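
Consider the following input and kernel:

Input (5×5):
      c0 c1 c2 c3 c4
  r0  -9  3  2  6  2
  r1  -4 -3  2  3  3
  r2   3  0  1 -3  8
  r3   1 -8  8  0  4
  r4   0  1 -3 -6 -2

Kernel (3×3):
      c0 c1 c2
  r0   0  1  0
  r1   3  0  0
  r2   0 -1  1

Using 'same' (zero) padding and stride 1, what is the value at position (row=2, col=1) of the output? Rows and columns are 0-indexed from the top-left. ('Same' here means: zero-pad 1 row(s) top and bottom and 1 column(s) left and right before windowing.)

22

The receptive field on the zero-padded input at this output position is [-4 -3 2 / 3 0 1 / 1 -8 8]. Elementwise product with the kernel and sum: -3·1 + 3·3 + -8·-1 + 8·1.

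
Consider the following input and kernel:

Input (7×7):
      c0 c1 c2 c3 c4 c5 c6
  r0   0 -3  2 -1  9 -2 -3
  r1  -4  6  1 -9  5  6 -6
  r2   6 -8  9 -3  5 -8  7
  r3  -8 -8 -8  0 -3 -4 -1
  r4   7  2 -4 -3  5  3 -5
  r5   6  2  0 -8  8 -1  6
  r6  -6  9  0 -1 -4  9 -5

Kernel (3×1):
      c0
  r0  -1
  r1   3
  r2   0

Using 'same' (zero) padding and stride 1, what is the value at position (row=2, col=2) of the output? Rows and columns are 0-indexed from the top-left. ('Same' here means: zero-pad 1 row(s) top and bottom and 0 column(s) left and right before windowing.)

26

The receptive field on the zero-padded input at this output position is [1 / 9 / -8]. Elementwise product with the kernel and sum: 1·-1 + 9·3.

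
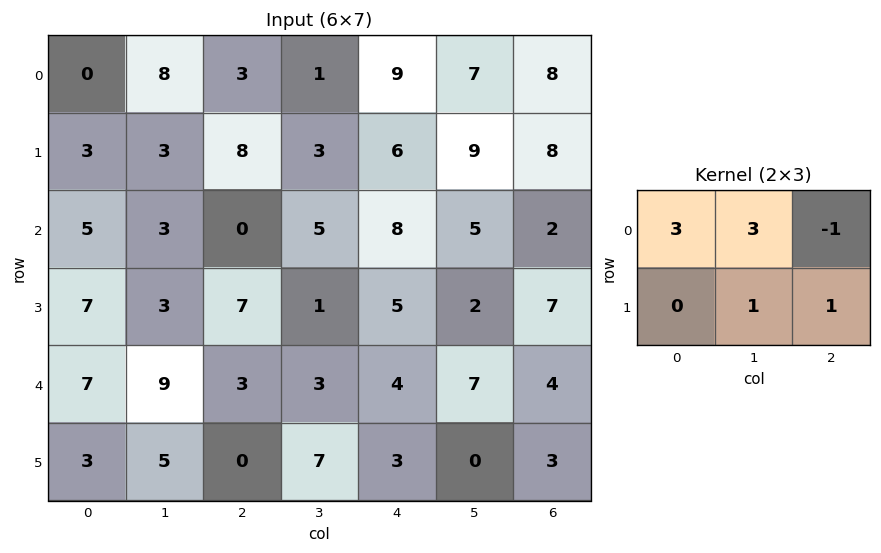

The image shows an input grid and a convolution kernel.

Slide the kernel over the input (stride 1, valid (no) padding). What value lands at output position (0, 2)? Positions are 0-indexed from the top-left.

The receptive field on the input at this output position is [3 1 9 / 8 3 6]. Elementwise product with the kernel and sum: 3·3 + 1·3 + 9·-1 + 3·1 + 6·1.

12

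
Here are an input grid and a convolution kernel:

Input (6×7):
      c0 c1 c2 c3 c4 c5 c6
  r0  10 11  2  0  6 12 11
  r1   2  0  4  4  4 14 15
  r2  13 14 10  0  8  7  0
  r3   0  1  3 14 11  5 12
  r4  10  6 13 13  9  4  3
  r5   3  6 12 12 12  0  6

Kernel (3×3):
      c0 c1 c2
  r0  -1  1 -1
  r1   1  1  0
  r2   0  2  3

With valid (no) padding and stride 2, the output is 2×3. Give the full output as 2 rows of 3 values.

59 24 27
43 52 32

Output[0,0]: The receptive field on the input at this output position is [10 11 2 / 2 0 4 / 13 14 10]. Elementwise product with the kernel and sum: 10·-1 + 11·1 + 2·-1 + 2·1 + 0·1 + 14·2 + 10·3.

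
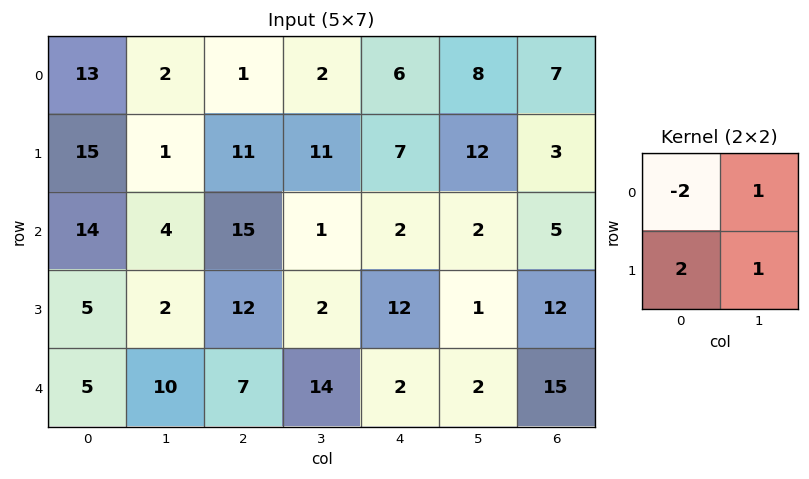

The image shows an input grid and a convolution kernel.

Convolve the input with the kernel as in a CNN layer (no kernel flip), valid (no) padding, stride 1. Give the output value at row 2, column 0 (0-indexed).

-12

The receptive field on the input at this output position is [14 4 / 5 2]. Elementwise product with the kernel and sum: 14·-2 + 4·1 + 5·2 + 2·1.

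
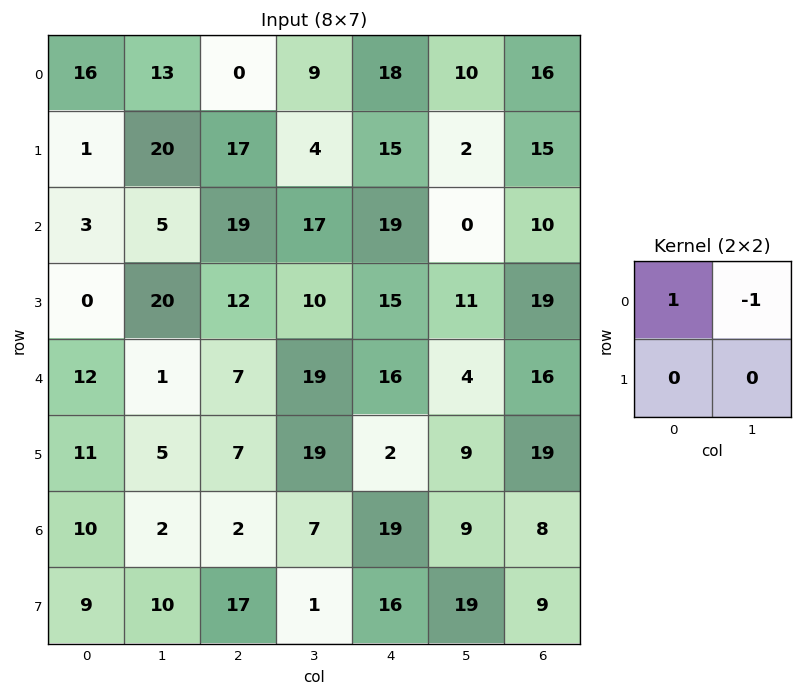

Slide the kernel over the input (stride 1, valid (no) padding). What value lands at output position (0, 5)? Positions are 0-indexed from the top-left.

-6

The receptive field on the input at this output position is [10 16 / 2 15]. Elementwise product with the kernel and sum: 10·1 + 16·-1.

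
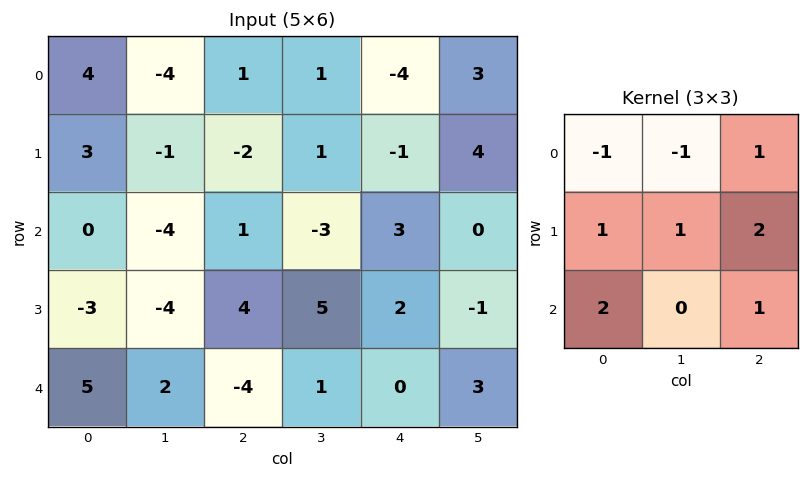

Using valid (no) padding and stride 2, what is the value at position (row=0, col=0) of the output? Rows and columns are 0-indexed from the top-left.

The receptive field on the input at this output position is [4 -4 1 / 3 -1 -2 / 0 -4 1]. Elementwise product with the kernel and sum: 4·-1 + -4·-1 + 1·1 + 3·1 + -1·1 + -2·2 + 0·2 + 1·1.

0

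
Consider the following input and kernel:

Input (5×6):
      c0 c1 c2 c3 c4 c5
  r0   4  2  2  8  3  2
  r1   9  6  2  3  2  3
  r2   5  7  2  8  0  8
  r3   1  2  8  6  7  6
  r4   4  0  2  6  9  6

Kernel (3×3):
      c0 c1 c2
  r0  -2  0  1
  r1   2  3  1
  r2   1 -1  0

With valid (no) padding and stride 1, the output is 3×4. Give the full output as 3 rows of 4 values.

Output[0,0]: The receptive field on the input at this output position is [4 2 2 / 9 6 2 / 5 7 2]. Elementwise product with the kernel and sum: 4·-2 + 2·1 + 9·2 + 6·3 + 2·1 + 5·1 + 7·-1.

30 30 8 9
16 13 28 20
12 26 33 28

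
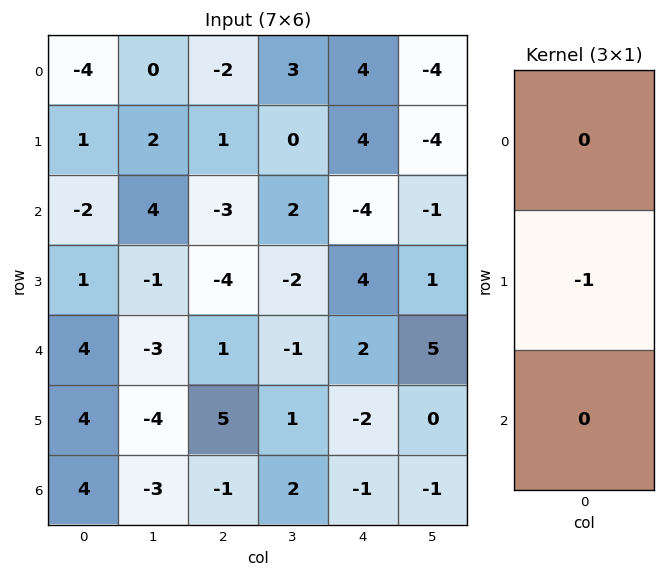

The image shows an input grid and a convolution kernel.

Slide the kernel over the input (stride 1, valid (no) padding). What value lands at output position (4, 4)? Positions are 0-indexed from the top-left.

The receptive field on the input at this output position is [2 / -2 / -1]. Elementwise product with the kernel and sum: -2·-1.

2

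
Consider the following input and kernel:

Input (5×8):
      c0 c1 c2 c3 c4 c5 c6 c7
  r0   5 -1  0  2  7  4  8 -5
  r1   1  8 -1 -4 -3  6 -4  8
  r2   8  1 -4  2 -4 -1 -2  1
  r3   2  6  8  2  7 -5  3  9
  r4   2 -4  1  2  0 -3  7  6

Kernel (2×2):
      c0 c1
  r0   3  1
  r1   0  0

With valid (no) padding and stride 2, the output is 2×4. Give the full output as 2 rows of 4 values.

Output[0,0]: The receptive field on the input at this output position is [5 -1 / 1 8]. Elementwise product with the kernel and sum: 5·3 + -1·1.

14 2 25 19
25 -10 -13 -5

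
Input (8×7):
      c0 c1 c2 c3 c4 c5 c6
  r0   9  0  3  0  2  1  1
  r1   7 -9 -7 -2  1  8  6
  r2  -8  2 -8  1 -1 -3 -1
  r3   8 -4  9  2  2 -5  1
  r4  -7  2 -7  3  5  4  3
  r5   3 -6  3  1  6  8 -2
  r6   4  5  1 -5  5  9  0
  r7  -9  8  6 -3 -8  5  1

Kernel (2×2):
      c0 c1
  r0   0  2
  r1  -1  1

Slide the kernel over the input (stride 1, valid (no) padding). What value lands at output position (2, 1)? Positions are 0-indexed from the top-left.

-3

The receptive field on the input at this output position is [2 -8 / -4 9]. Elementwise product with the kernel and sum: -8·2 + -4·-1 + 9·1.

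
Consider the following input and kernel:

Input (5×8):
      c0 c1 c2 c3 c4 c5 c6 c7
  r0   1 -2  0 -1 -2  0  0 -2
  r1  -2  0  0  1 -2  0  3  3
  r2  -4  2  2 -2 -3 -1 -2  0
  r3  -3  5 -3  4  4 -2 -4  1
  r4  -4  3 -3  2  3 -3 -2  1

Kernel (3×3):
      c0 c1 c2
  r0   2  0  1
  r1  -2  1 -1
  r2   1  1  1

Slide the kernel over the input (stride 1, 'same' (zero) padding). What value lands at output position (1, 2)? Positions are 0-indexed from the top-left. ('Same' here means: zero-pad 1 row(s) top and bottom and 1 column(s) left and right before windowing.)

The receptive field on the zero-padded input at this output position is [-2 0 -1 / 0 0 1 / 2 2 -2]. Elementwise product with the kernel and sum: -2·2 + -1·1 + 0·-2 + 0·1 + 1·-1 + 2·1 + 2·1 + -2·1.

-4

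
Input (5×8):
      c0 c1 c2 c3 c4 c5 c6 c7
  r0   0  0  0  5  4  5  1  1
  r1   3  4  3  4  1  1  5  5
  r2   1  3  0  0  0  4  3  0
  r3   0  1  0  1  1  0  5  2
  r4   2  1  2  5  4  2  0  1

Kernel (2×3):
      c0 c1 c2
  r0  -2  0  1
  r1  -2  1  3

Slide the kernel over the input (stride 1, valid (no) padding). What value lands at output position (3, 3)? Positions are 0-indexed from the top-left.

The receptive field on the input at this output position is [1 1 0 / 5 4 2]. Elementwise product with the kernel and sum: 1·-2 + 0·1 + 5·-2 + 4·1 + 2·3.

-2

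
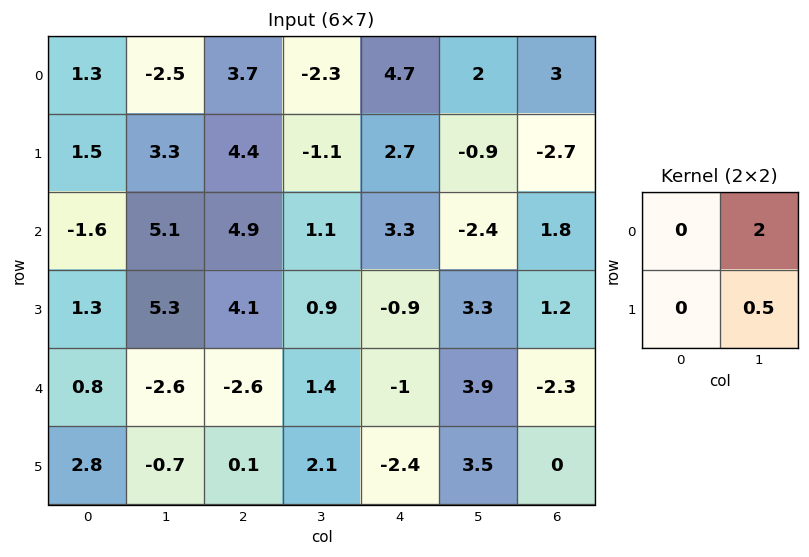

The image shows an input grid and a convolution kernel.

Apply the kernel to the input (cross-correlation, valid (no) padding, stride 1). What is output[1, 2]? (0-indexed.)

The receptive field on the input at this output position is [4.4 -1.1 / 4.9 1.1]. Elementwise product with the kernel and sum: -1.1·2 + 1.1·0.5.

-1.65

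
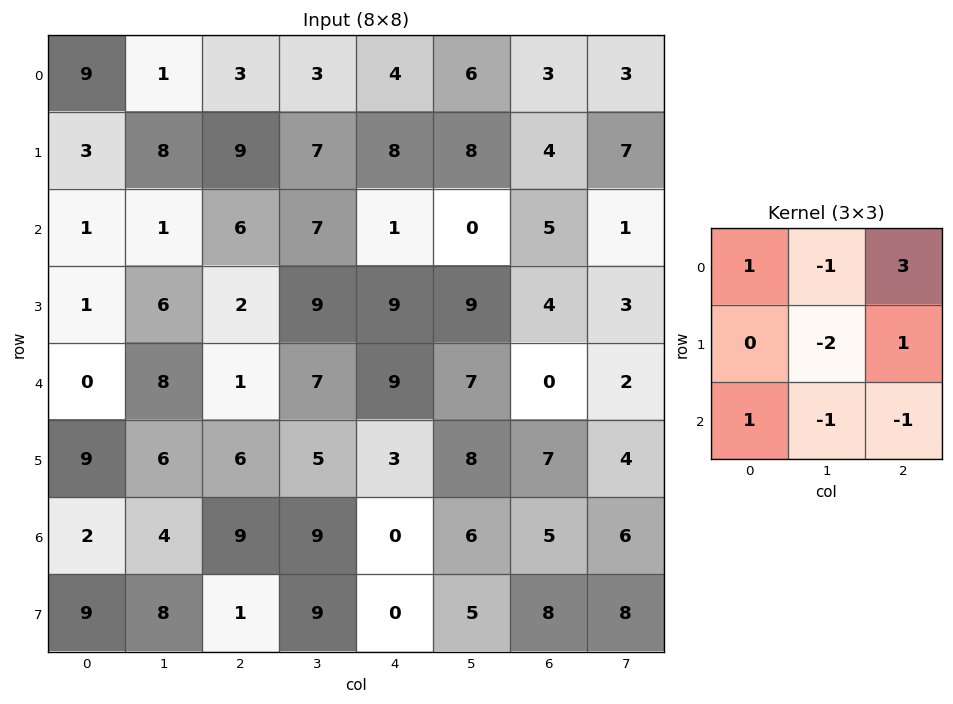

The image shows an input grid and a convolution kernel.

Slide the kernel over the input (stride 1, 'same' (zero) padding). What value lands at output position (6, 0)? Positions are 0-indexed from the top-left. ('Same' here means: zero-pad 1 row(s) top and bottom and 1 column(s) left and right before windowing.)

The receptive field on the zero-padded input at this output position is [0 9 6 / 0 2 4 / 0 9 8]. Elementwise product with the kernel and sum: 0·1 + 9·-1 + 6·3 + 2·-2 + 4·1 + 0·1 + 9·-1 + 8·-1.

-8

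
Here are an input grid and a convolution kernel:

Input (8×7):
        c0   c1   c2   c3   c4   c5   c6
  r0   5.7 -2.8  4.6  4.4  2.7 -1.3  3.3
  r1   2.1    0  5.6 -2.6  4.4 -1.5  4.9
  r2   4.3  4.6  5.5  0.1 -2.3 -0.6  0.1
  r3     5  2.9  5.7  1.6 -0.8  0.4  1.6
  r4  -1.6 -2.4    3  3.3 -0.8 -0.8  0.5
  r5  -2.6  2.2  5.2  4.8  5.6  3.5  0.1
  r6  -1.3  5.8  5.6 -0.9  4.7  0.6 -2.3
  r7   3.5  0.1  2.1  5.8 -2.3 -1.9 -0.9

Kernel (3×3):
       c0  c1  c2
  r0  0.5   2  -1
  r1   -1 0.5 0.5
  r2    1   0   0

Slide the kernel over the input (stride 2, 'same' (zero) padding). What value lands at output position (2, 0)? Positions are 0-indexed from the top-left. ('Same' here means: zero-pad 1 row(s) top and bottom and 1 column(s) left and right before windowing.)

The receptive field on the zero-padded input at this output position is [0 5 2.9 / 0 -1.6 -2.4 / 0 -2.6 2.2]. Elementwise product with the kernel and sum: 0·0.5 + 5·2 + 2.9·-1 + 0·-1 + -1.6·0.5 + -2.4·0.5 + 0·1.

5.1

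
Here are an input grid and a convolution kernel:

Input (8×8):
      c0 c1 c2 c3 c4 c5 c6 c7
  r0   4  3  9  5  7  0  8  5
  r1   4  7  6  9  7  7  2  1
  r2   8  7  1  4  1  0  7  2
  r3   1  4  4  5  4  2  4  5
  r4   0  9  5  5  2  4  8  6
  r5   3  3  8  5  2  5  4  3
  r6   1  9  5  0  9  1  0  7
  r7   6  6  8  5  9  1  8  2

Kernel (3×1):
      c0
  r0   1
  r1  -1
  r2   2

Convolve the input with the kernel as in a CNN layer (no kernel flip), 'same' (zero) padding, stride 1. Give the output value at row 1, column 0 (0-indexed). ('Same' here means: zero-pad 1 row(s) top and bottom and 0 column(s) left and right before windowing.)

16

The receptive field on the zero-padded input at this output position is [4 / 4 / 8]. Elementwise product with the kernel and sum: 4·1 + 4·-1 + 8·2.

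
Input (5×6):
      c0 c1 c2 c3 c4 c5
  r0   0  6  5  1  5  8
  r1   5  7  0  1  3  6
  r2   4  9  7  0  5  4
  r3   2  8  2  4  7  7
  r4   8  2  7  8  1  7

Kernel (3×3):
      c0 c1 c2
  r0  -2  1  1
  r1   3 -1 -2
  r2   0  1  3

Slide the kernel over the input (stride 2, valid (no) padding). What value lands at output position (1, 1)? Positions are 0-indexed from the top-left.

The receptive field on the input at this output position is [7 0 5 / 2 4 7 / 7 8 1]. Elementwise product with the kernel and sum: 7·-2 + 0·1 + 5·1 + 2·3 + 4·-1 + 7·-2 + 8·1 + 1·3.

-10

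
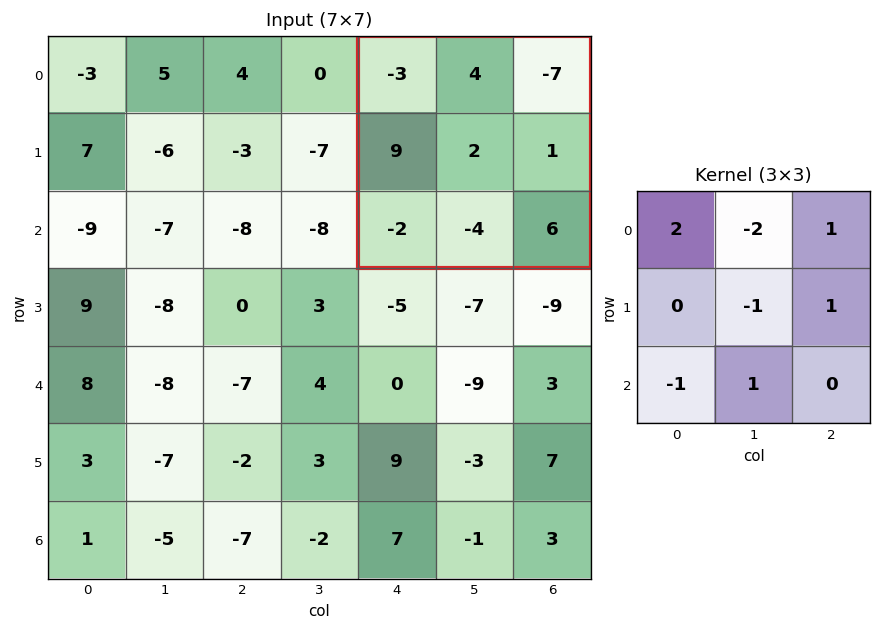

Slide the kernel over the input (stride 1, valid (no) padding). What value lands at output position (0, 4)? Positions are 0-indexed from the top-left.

The receptive field on the input at this output position is [-3 4 -7 / 9 2 1 / -2 -4 6]. Elementwise product with the kernel and sum: -3·2 + 4·-2 + -7·1 + 2·-1 + 1·1 + -2·-1 + -4·1.

-24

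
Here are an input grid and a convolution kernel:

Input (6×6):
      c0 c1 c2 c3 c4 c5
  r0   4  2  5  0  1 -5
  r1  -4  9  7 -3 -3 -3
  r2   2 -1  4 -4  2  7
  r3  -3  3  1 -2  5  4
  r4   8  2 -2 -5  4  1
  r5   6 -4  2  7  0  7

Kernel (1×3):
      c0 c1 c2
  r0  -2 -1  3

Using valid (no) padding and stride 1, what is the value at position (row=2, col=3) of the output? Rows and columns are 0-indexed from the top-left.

The receptive field on the input at this output position is [-4 2 7]. Elementwise product with the kernel and sum: -4·-2 + 2·-1 + 7·3.

27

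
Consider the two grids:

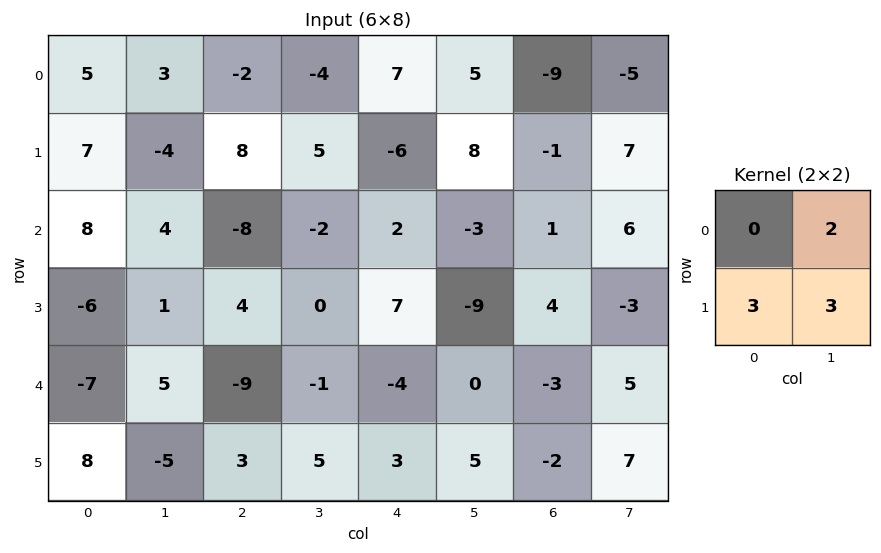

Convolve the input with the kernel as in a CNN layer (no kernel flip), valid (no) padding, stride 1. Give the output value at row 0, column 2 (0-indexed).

31

The receptive field on the input at this output position is [-2 -4 / 8 5]. Elementwise product with the kernel and sum: -4·2 + 8·3 + 5·3.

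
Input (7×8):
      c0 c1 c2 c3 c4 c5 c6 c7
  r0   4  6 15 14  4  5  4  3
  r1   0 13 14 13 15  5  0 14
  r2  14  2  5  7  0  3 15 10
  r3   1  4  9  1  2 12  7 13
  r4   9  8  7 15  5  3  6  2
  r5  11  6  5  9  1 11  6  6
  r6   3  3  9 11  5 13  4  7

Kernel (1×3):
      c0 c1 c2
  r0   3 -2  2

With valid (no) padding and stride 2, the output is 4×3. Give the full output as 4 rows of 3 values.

30 25 10
48 1 24
25 1 21
21 15 -3

Output[0,0]: The receptive field on the input at this output position is [4 6 15]. Elementwise product with the kernel and sum: 4·3 + 6·-2 + 15·2.
Output[0,1]: The receptive field on the input at this output position is [15 14 4]. Elementwise product with the kernel and sum: 15·3 + 14·-2 + 4·2.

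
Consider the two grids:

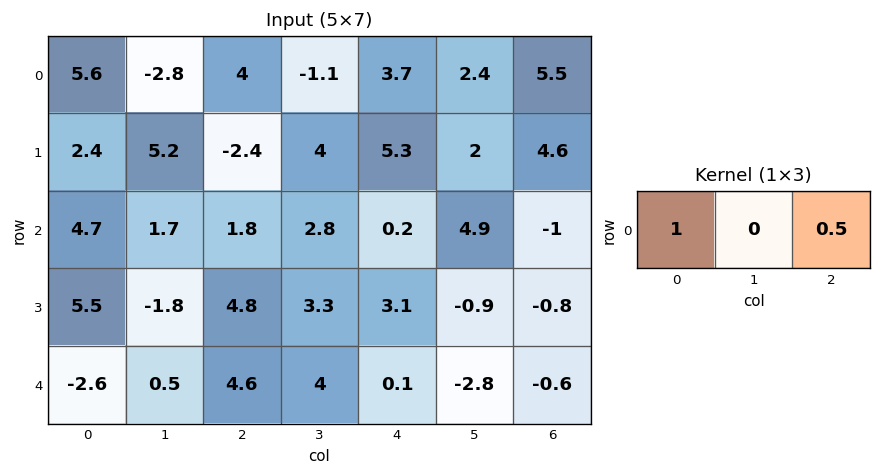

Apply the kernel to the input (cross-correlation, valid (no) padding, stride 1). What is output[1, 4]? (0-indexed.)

The receptive field on the input at this output position is [5.3 2 4.6]. Elementwise product with the kernel and sum: 5.3·1 + 4.6·0.5.

7.6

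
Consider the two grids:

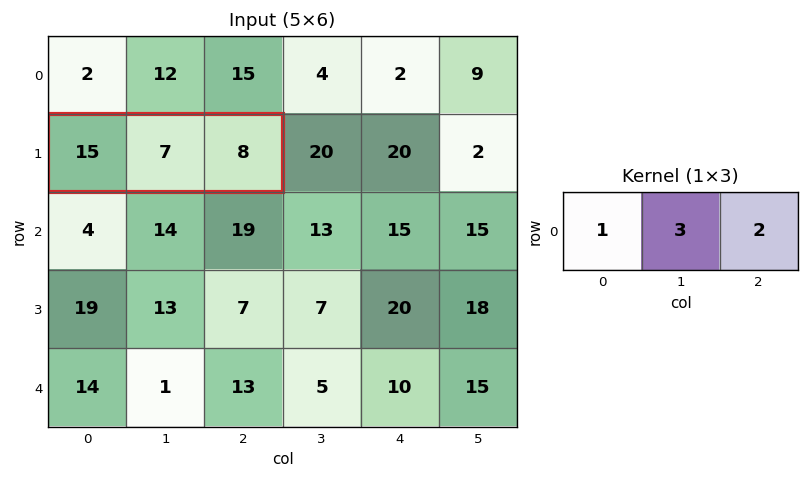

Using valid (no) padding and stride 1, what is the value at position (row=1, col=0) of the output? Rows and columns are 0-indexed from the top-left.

The receptive field on the input at this output position is [15 7 8]. Elementwise product with the kernel and sum: 15·1 + 7·3 + 8·2.

52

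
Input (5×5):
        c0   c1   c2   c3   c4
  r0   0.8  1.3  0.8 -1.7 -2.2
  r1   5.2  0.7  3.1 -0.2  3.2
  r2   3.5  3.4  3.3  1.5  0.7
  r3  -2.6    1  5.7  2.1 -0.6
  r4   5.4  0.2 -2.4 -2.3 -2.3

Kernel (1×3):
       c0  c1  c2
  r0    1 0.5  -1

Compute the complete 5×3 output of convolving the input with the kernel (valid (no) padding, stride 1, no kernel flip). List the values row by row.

0.65 3.4 2.15
2.45 2.45 -0.2
1.9 3.55 3.35
-7.8 1.75 7.35
7.9 1.3 -1.25

Output[0,0]: The receptive field on the input at this output position is [0.8 1.3 0.8]. Elementwise product with the kernel and sum: 0.8·1 + 1.3·0.5 + 0.8·-1.
Output[0,1]: The receptive field on the input at this output position is [1.3 0.8 -1.7]. Elementwise product with the kernel and sum: 1.3·1 + 0.8·0.5 + -1.7·-1.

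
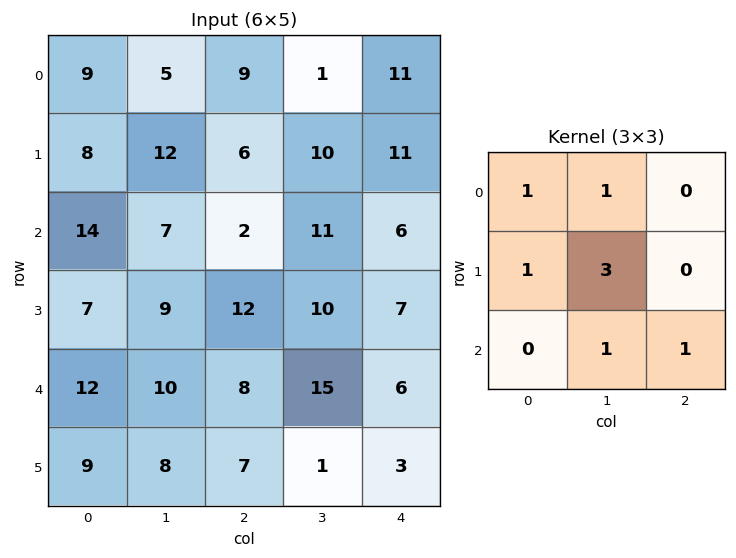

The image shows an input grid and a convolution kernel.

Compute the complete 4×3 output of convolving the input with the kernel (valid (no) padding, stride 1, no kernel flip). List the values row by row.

Output[0,0]: The receptive field on the input at this output position is [9 5 9 / 8 12 6 / 14 7 2]. Elementwise product with the kernel and sum: 9·1 + 5·1 + 8·1 + 12·3 + 7·1 + 2·1.

67 57 63
76 53 68
73 77 76
73 63 79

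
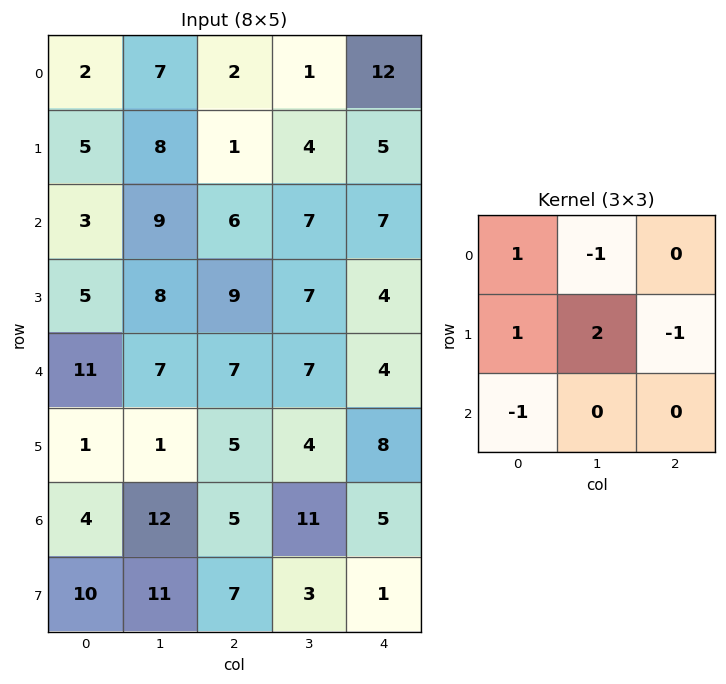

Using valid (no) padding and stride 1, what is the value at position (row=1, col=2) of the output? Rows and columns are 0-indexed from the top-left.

1

The receptive field on the input at this output position is [1 4 5 / 6 7 7 / 9 7 4]. Elementwise product with the kernel and sum: 1·1 + 4·-1 + 6·1 + 7·2 + 7·-1 + 9·-1.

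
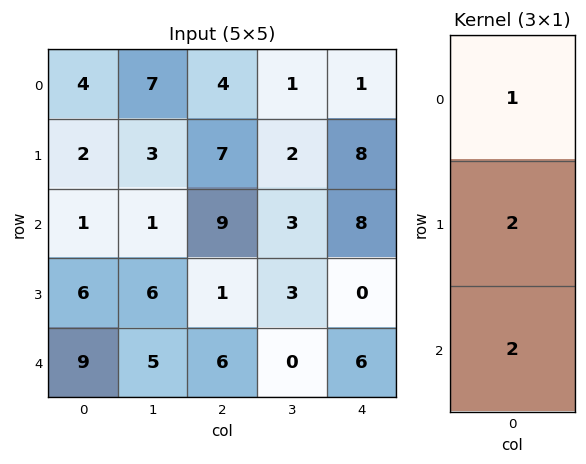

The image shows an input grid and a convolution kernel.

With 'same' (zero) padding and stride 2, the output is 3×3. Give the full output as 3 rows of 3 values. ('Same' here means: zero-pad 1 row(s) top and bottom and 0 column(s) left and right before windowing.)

Output[0,0]: The receptive field on the zero-padded input at this output position is [0 / 4 / 2]. Elementwise product with the kernel and sum: 0·1 + 4·2 + 2·2.
Output[0,1]: The receptive field on the zero-padded input at this output position is [0 / 4 / 7]. Elementwise product with the kernel and sum: 0·1 + 4·2 + 7·2.

12 22 18
16 27 24
24 13 12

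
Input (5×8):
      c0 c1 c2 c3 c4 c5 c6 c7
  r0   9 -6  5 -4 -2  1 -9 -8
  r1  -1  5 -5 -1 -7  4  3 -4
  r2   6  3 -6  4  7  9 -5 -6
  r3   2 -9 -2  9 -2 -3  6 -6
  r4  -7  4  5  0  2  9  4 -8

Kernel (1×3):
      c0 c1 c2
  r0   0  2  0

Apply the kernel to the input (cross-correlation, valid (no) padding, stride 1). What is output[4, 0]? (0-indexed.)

The receptive field on the input at this output position is [-7 4 5]. Elementwise product with the kernel and sum: 4·2.

8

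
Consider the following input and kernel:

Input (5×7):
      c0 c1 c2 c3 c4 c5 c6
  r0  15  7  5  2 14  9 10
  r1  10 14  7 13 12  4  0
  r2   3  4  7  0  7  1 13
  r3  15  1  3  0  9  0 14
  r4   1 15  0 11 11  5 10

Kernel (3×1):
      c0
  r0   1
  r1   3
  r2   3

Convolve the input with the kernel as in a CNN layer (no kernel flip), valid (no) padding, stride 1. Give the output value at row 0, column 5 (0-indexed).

The receptive field on the input at this output position is [9 / 4 / 1]. Elementwise product with the kernel and sum: 9·1 + 4·3 + 1·3.

24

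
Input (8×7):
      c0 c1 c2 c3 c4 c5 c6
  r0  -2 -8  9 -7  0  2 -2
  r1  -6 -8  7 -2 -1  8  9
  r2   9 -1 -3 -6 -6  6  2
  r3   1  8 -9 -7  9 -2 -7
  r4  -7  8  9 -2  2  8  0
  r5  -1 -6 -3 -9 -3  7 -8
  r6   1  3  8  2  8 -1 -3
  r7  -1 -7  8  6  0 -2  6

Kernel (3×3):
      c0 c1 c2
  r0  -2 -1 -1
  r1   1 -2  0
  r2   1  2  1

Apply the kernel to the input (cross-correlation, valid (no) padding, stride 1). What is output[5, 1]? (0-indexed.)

The receptive field on the input at this output position is [-6 -3 -9 / 3 8 2 / -7 8 6]. Elementwise product with the kernel and sum: -6·-2 + -3·-1 + -9·-1 + 3·1 + 8·-2 + -7·1 + 8·2 + 6·1.

26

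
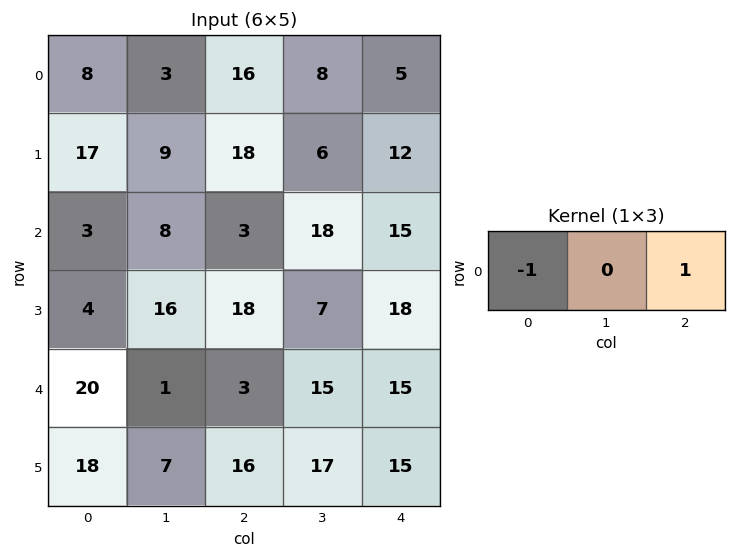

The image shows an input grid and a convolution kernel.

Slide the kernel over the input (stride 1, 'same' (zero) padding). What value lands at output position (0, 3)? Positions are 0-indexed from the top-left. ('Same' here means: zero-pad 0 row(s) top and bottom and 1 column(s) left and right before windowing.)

The receptive field on the zero-padded input at this output position is [16 8 5]. Elementwise product with the kernel and sum: 16·-1 + 5·1.

-11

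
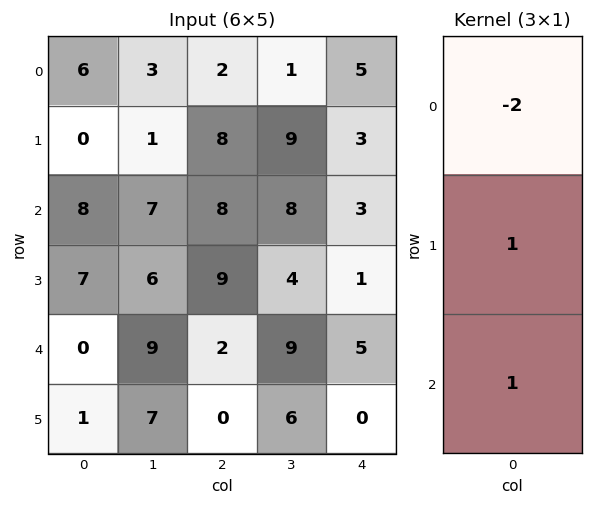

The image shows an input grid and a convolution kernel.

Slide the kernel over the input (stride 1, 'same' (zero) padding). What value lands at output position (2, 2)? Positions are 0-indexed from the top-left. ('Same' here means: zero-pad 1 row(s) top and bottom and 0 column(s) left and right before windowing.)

The receptive field on the zero-padded input at this output position is [8 / 8 / 9]. Elementwise product with the kernel and sum: 8·-2 + 8·1 + 9·1.

1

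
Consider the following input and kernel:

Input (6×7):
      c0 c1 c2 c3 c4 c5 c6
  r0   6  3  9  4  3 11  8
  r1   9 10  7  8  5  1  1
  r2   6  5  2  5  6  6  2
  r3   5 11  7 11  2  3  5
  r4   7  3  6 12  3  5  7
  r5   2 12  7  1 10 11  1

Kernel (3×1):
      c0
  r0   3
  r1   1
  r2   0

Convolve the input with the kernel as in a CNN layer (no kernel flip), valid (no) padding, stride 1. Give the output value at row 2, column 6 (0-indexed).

The receptive field on the input at this output position is [2 / 5 / 7]. Elementwise product with the kernel and sum: 2·3 + 5·1.

11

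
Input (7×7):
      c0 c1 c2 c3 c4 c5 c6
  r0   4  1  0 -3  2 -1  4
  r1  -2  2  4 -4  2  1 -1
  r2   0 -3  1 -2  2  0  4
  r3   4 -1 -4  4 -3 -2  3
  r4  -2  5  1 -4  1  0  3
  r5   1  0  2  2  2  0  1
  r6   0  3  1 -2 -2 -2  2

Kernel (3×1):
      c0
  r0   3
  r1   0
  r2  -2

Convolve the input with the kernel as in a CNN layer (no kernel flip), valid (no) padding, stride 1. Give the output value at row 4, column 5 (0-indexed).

The receptive field on the input at this output position is [0 / 0 / -2]. Elementwise product with the kernel and sum: 0·3 + -2·-2.

4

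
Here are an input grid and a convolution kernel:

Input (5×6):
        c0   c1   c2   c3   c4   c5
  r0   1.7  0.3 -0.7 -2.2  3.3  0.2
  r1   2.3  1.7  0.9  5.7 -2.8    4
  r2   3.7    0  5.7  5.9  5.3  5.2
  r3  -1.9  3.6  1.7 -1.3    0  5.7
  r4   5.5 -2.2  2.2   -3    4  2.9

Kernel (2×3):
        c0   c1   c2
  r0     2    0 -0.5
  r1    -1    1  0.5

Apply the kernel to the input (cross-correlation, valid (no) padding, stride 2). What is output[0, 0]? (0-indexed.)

The receptive field on the input at this output position is [1.7 0.3 -0.7 / 2.3 1.7 0.9]. Elementwise product with the kernel and sum: 1.7·2 + -0.7·-0.5 + 2.3·-1 + 1.7·1 + 0.9·0.5.

3.6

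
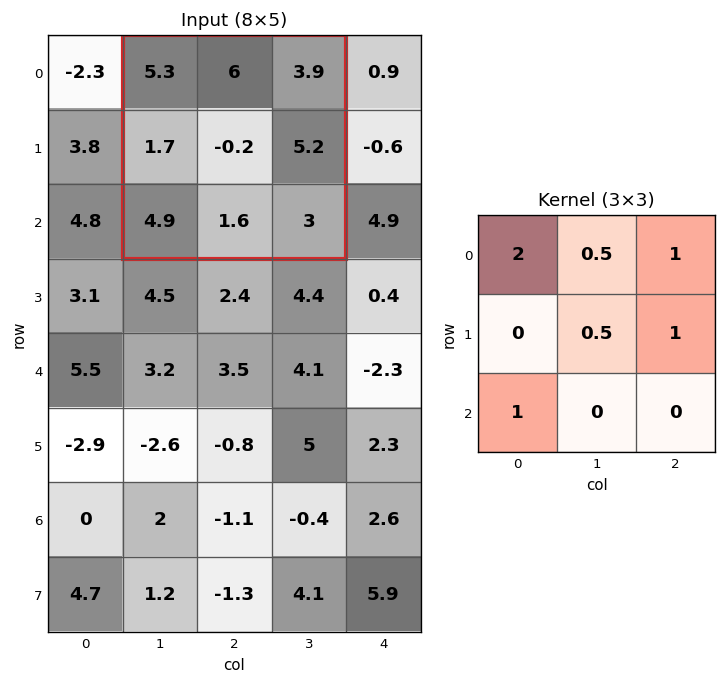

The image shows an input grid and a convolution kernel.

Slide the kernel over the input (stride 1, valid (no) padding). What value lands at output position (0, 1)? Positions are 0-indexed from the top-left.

The receptive field on the input at this output position is [5.3 6 3.9 / 1.7 -0.2 5.2 / 4.9 1.6 3]. Elementwise product with the kernel and sum: 5.3·2 + 6·0.5 + 3.9·1 + -0.2·0.5 + 5.2·1 + 4.9·1.

27.5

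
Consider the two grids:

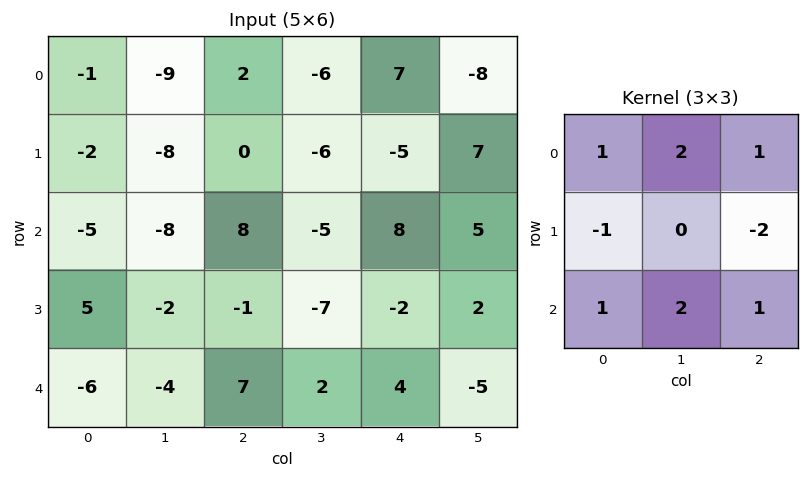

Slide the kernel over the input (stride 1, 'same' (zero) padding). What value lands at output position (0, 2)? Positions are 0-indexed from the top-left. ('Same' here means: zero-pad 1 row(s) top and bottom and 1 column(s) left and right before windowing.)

7

The receptive field on the zero-padded input at this output position is [0 0 0 / -9 2 -6 / -8 0 -6]. Elementwise product with the kernel and sum: 0·1 + 0·2 + 0·1 + -9·-1 + -6·-2 + -8·1 + 0·2 + -6·1.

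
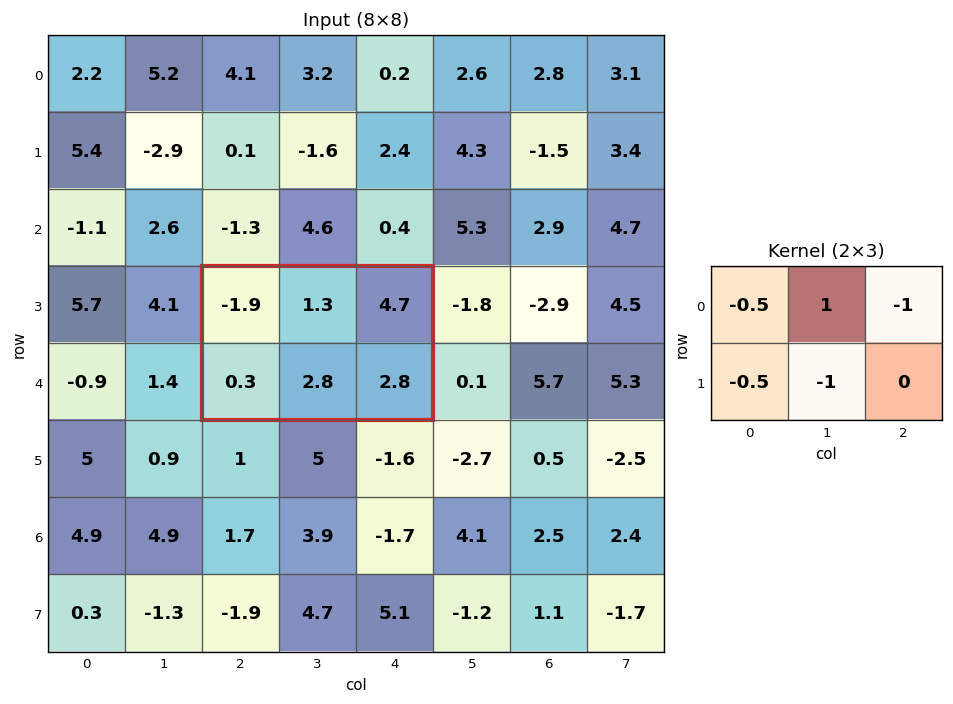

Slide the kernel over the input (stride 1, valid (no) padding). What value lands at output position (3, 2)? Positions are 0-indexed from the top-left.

-5.4

The receptive field on the input at this output position is [-1.9 1.3 4.7 / 0.3 2.8 2.8]. Elementwise product with the kernel and sum: -1.9·-0.5 + 1.3·1 + 4.7·-1 + 0.3·-0.5 + 2.8·-1.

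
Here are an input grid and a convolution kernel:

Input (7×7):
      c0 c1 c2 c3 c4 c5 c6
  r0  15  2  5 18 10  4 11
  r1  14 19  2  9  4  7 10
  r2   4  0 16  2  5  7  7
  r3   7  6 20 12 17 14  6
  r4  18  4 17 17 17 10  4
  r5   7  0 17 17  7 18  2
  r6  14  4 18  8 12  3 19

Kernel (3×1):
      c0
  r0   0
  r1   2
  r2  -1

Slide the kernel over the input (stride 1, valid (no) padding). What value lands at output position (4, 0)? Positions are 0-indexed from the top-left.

The receptive field on the input at this output position is [18 / 7 / 14]. Elementwise product with the kernel and sum: 7·2 + 14·-1.

0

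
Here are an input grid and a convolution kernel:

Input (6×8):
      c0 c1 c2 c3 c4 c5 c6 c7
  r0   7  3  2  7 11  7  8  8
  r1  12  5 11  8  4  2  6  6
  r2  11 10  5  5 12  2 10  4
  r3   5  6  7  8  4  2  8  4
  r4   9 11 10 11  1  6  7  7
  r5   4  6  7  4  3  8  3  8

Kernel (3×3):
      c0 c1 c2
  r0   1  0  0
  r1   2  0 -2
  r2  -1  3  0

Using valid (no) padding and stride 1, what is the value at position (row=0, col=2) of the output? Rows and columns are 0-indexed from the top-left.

The receptive field on the input at this output position is [2 7 11 / 11 8 4 / 5 5 12]. Elementwise product with the kernel and sum: 2·1 + 11·2 + 4·-2 + 5·-1 + 5·3.

26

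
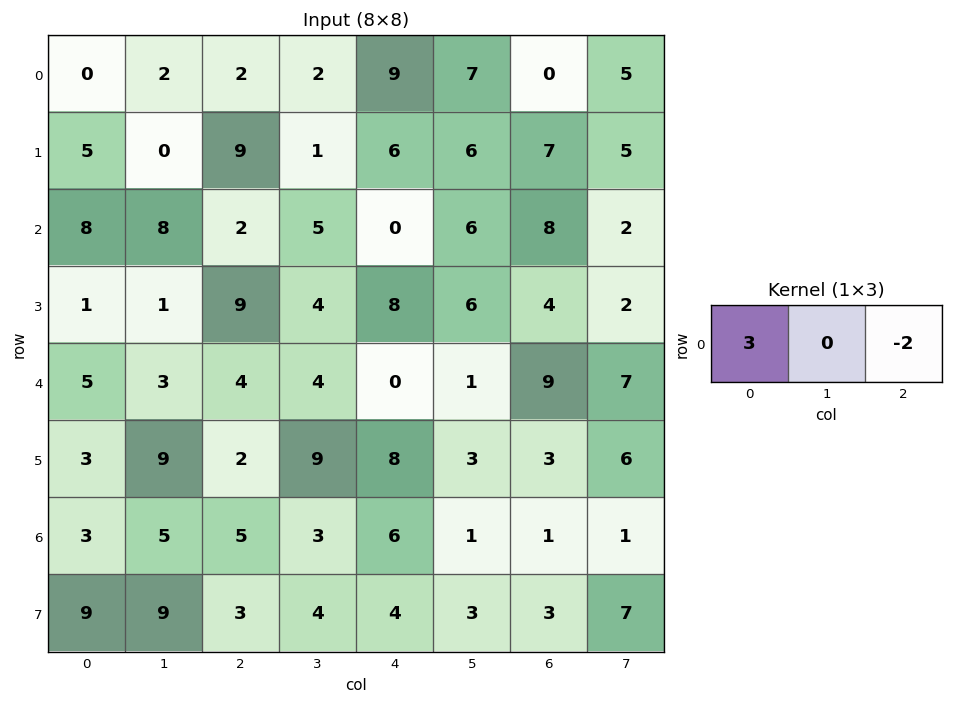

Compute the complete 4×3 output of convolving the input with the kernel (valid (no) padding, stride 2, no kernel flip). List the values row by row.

Output[0,0]: The receptive field on the input at this output position is [0 2 2]. Elementwise product with the kernel and sum: 0·3 + 2·-2.

-4 -12 27
20 6 -16
7 12 -18
-1 3 16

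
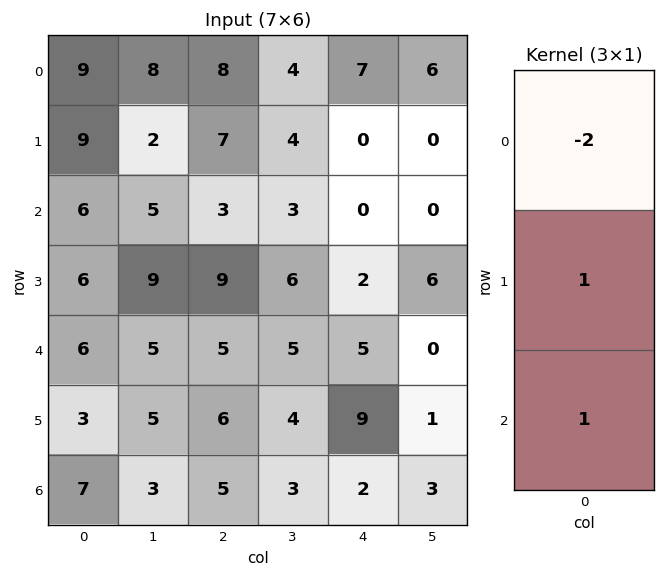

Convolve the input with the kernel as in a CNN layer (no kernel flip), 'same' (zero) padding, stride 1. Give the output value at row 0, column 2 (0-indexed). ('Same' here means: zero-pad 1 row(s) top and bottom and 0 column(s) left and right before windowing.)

The receptive field on the zero-padded input at this output position is [0 / 8 / 7]. Elementwise product with the kernel and sum: 0·-2 + 8·1 + 7·1.

15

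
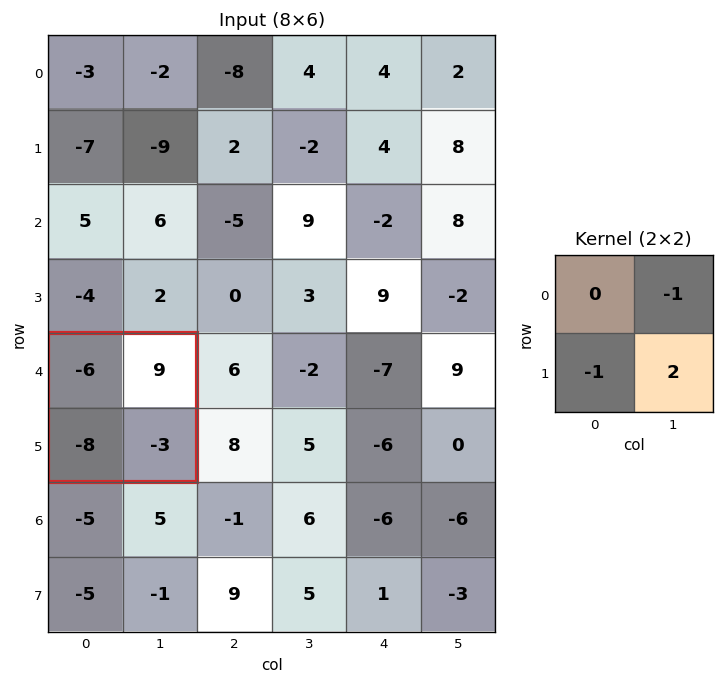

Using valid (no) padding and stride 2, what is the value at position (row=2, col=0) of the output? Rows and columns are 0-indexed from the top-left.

The receptive field on the input at this output position is [-6 9 / -8 -3]. Elementwise product with the kernel and sum: 9·-1 + -8·-1 + -3·2.

-7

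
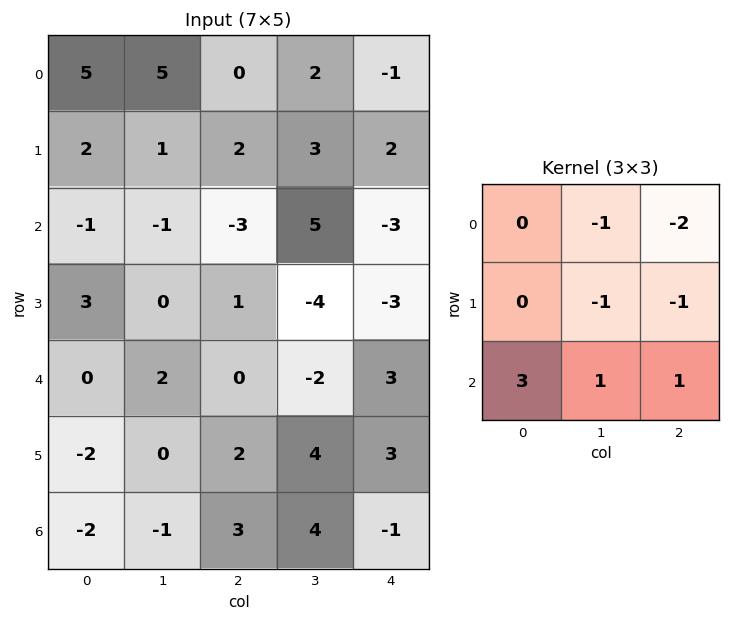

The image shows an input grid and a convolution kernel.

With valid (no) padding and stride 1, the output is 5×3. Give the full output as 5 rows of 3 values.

-15 -10 -12
9 -13 -13
8 0 9
-8 15 22
-8 2 1

Output[0,0]: The receptive field on the input at this output position is [5 5 0 / 2 1 2 / -1 -1 -3]. Elementwise product with the kernel and sum: 5·-1 + 0·-2 + 1·-1 + 2·-1 + -1·3 + -1·1 + -3·1.
Output[0,1]: The receptive field on the input at this output position is [5 0 2 / 1 2 3 / -1 -3 5]. Elementwise product with the kernel and sum: 0·-1 + 2·-2 + 2·-1 + 3·-1 + -1·3 + -3·1 + 5·1.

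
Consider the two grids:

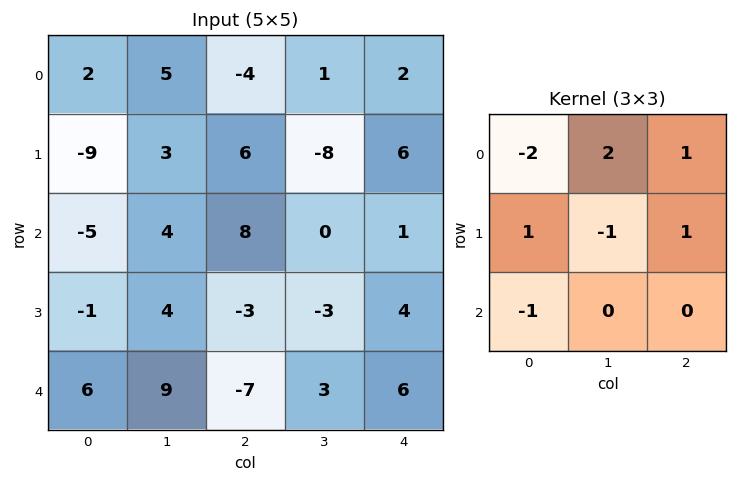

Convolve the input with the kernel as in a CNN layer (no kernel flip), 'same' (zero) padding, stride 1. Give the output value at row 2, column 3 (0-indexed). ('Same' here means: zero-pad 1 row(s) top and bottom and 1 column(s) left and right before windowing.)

The receptive field on the zero-padded input at this output position is [6 -8 6 / 8 0 1 / -3 -3 4]. Elementwise product with the kernel and sum: 6·-2 + -8·2 + 6·1 + 8·1 + 0·-1 + 1·1 + -3·-1.

-10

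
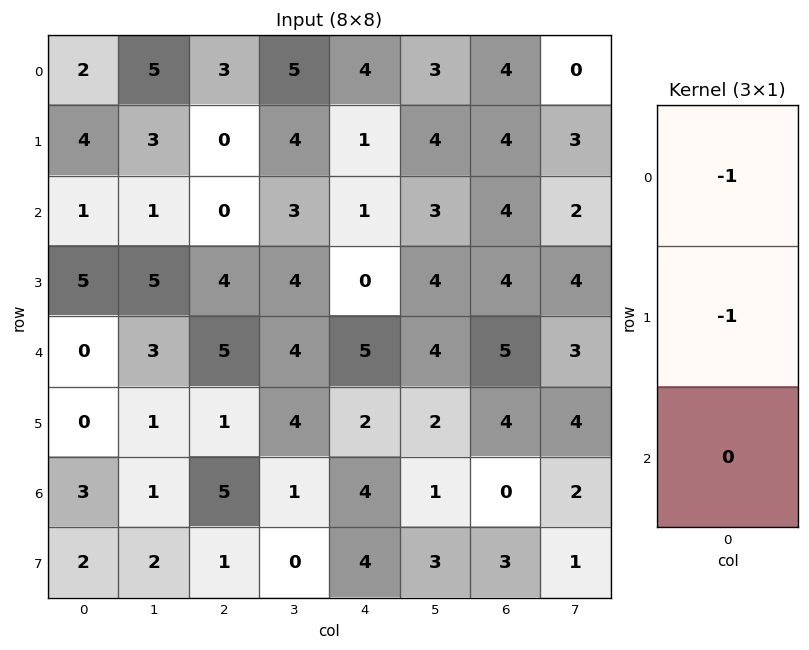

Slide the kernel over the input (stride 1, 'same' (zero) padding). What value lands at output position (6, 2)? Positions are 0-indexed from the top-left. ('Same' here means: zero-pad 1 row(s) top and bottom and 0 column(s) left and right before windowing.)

-6

The receptive field on the zero-padded input at this output position is [1 / 5 / 1]. Elementwise product with the kernel and sum: 1·-1 + 5·-1.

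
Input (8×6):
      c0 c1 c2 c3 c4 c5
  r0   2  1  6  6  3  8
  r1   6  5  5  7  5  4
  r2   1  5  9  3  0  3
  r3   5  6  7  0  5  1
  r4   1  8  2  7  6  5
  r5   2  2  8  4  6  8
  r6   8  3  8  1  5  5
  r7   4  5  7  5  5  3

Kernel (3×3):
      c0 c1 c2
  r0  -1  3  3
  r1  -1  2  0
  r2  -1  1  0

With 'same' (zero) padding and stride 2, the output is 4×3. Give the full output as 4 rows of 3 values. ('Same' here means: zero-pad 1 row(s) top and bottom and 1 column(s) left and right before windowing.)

10 11 -2
40 45 22
37 17 25
32 49 47

Output[0,0]: The receptive field on the zero-padded input at this output position is [0 0 0 / 0 2 1 / 0 6 5]. Elementwise product with the kernel and sum: 0·-1 + 0·3 + 0·3 + 0·-1 + 2·2 + 0·-1 + 6·1.
Output[0,1]: The receptive field on the zero-padded input at this output position is [0 0 0 / 1 6 6 / 5 5 7]. Elementwise product with the kernel and sum: 0·-1 + 0·3 + 0·3 + 1·-1 + 6·2 + 5·-1 + 5·1.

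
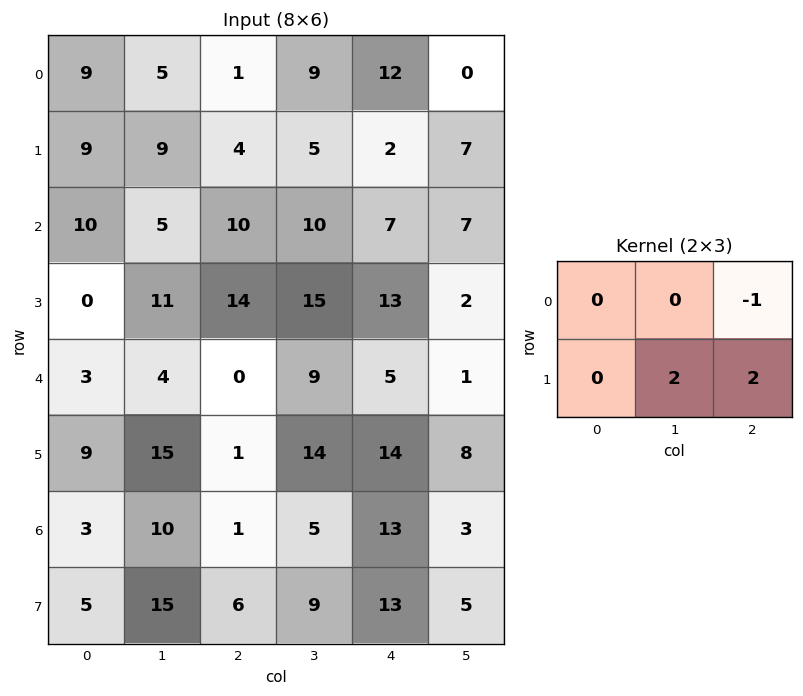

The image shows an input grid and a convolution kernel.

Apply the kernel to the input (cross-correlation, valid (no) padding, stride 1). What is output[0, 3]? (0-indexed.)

18

The receptive field on the input at this output position is [9 12 0 / 5 2 7]. Elementwise product with the kernel and sum: 0·-1 + 2·2 + 7·2.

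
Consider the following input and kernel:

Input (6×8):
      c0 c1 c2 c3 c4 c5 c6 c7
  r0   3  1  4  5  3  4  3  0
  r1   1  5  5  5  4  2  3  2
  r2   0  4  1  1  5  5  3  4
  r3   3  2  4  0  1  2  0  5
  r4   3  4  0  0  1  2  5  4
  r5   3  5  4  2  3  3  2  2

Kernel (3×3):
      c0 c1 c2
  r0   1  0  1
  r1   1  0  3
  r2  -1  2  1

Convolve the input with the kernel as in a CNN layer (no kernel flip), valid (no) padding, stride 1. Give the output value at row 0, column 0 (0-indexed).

The receptive field on the input at this output position is [3 1 4 / 1 5 5 / 0 4 1]. Elementwise product with the kernel and sum: 3·1 + 4·1 + 1·1 + 5·3 + 0·-1 + 4·2 + 1·1.

32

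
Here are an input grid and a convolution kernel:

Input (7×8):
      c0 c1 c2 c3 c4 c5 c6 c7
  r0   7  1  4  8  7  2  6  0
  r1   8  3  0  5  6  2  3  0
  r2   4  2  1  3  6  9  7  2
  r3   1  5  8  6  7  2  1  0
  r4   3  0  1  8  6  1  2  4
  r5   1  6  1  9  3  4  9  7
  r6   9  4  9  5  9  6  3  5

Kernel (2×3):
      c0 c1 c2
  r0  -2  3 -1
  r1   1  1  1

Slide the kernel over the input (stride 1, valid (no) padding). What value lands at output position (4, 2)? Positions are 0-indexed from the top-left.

29

The receptive field on the input at this output position is [1 8 6 / 1 9 3]. Elementwise product with the kernel and sum: 1·-2 + 8·3 + 6·-1 + 1·1 + 9·1 + 3·1.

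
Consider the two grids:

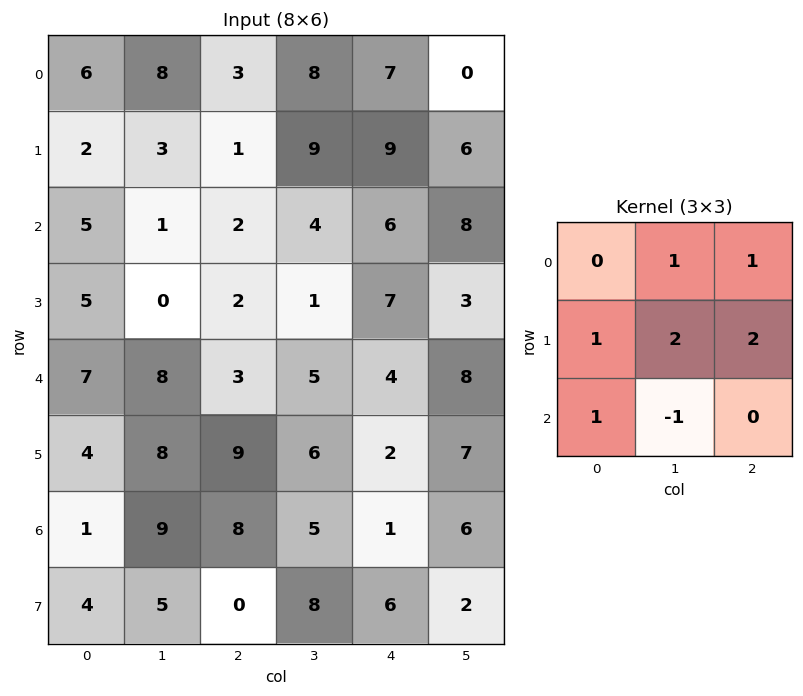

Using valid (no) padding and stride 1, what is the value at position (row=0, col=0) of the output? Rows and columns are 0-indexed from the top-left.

The receptive field on the input at this output position is [6 8 3 / 2 3 1 / 5 1 2]. Elementwise product with the kernel and sum: 8·1 + 3·1 + 2·1 + 3·2 + 1·2 + 5·1 + 1·-1.

25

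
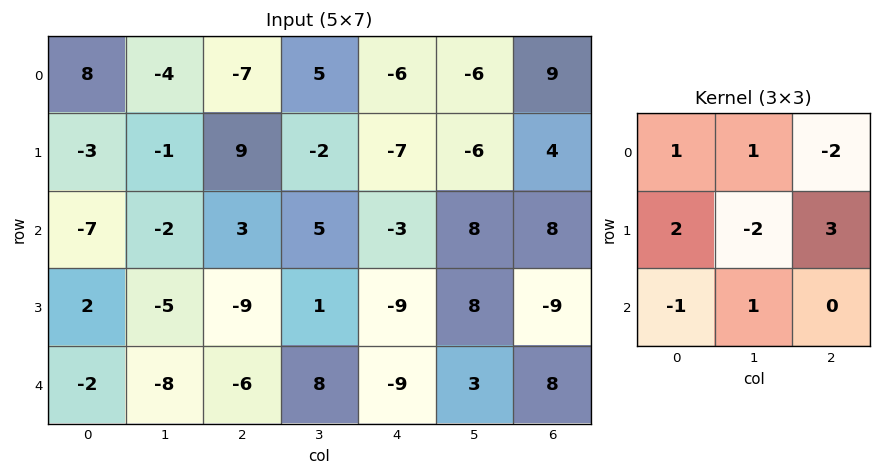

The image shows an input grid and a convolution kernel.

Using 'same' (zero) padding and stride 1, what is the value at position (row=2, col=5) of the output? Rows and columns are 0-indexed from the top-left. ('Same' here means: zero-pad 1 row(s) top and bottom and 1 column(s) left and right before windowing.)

The receptive field on the zero-padded input at this output position is [-7 -6 4 / -3 8 8 / -9 8 -9]. Elementwise product with the kernel and sum: -7·1 + -6·1 + 4·-2 + -3·2 + 8·-2 + 8·3 + -9·-1 + 8·1.

-2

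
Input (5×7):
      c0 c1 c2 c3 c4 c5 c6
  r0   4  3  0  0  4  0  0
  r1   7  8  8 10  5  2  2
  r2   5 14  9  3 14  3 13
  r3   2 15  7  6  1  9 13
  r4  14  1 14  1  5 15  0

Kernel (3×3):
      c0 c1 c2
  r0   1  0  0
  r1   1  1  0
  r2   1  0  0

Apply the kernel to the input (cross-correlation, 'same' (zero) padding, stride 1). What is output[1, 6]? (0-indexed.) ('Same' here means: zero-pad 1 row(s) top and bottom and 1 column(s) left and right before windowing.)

The receptive field on the zero-padded input at this output position is [0 0 0 / 2 2 0 / 3 13 0]. Elementwise product with the kernel and sum: 0·1 + 2·1 + 2·1 + 3·1.

7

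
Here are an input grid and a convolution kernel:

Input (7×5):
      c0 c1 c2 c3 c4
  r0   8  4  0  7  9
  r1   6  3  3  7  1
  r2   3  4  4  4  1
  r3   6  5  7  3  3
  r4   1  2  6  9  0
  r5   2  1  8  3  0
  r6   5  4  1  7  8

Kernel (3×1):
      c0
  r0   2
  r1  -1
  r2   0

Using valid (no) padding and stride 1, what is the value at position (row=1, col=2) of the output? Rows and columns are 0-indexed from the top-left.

2

The receptive field on the input at this output position is [3 / 4 / 7]. Elementwise product with the kernel and sum: 3·2 + 4·-1.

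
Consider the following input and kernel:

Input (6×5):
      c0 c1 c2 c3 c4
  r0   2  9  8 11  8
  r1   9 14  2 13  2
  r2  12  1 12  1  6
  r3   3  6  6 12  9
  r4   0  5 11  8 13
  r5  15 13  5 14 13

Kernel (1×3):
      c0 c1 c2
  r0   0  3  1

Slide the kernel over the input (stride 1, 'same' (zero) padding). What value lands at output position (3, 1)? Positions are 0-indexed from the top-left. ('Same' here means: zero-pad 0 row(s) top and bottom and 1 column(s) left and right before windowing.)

24

The receptive field on the zero-padded input at this output position is [3 6 6]. Elementwise product with the kernel and sum: 6·3 + 6·1.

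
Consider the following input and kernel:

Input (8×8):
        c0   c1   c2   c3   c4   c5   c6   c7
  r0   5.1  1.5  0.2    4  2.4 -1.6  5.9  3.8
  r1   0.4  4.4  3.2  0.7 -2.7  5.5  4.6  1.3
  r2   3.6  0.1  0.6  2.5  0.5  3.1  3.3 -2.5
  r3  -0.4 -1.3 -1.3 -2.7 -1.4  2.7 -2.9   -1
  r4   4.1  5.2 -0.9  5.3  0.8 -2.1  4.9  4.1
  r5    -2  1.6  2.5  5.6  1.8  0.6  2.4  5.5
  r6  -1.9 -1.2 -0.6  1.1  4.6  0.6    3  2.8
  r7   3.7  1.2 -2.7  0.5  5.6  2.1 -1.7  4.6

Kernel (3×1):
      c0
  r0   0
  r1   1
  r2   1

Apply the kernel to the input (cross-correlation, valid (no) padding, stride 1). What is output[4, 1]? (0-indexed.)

The receptive field on the input at this output position is [5.2 / 1.6 / -1.2]. Elementwise product with the kernel and sum: 1.6·1 + -1.2·1.

0.4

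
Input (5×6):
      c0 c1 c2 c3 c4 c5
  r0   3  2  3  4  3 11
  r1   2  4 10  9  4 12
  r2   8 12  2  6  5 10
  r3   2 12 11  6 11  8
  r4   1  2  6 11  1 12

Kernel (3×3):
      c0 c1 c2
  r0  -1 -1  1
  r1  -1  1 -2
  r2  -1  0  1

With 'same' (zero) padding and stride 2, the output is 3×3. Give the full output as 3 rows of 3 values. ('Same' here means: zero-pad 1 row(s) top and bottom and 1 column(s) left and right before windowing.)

3 -2 -20
-2 -33 -20
7 -35 -43

Output[0,0]: The receptive field on the zero-padded input at this output position is [0 0 0 / 0 3 2 / 0 2 4]. Elementwise product with the kernel and sum: 0·-1 + 0·-1 + 0·1 + 0·-1 + 3·1 + 2·-2 + 0·-1 + 4·1.
Output[0,1]: The receptive field on the zero-padded input at this output position is [0 0 0 / 2 3 4 / 4 10 9]. Elementwise product with the kernel and sum: 0·-1 + 0·-1 + 0·1 + 2·-1 + 3·1 + 4·-2 + 4·-1 + 9·1.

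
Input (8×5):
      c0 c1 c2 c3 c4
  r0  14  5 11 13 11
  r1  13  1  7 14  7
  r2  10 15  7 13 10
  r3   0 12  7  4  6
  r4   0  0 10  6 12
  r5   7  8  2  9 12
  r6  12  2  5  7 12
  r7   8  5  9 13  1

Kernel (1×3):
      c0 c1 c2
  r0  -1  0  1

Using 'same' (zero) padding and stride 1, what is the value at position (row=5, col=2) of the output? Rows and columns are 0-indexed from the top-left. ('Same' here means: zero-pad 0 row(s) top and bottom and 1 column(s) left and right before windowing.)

The receptive field on the zero-padded input at this output position is [8 2 9]. Elementwise product with the kernel and sum: 8·-1 + 9·1.

1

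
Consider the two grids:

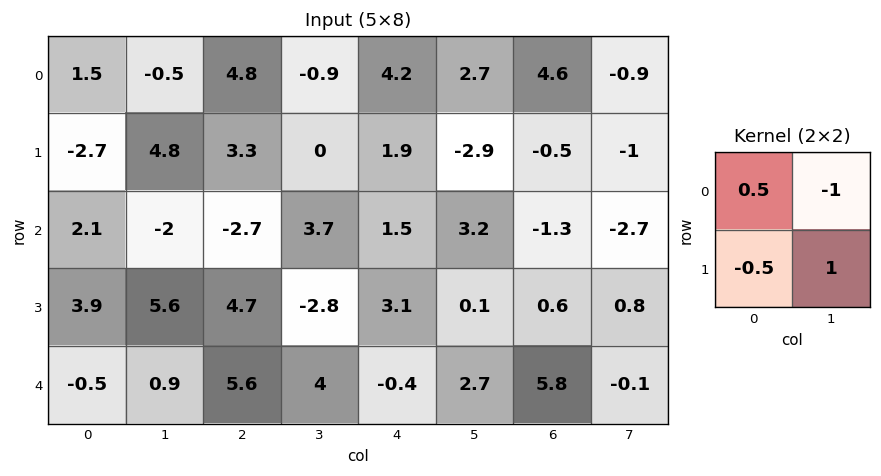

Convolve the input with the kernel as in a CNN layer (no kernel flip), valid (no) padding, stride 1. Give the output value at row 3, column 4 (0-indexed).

The receptive field on the input at this output position is [3.1 0.1 / -0.4 2.7]. Elementwise product with the kernel and sum: 3.1·0.5 + 0.1·-1 + -0.4·-0.5 + 2.7·1.

4.35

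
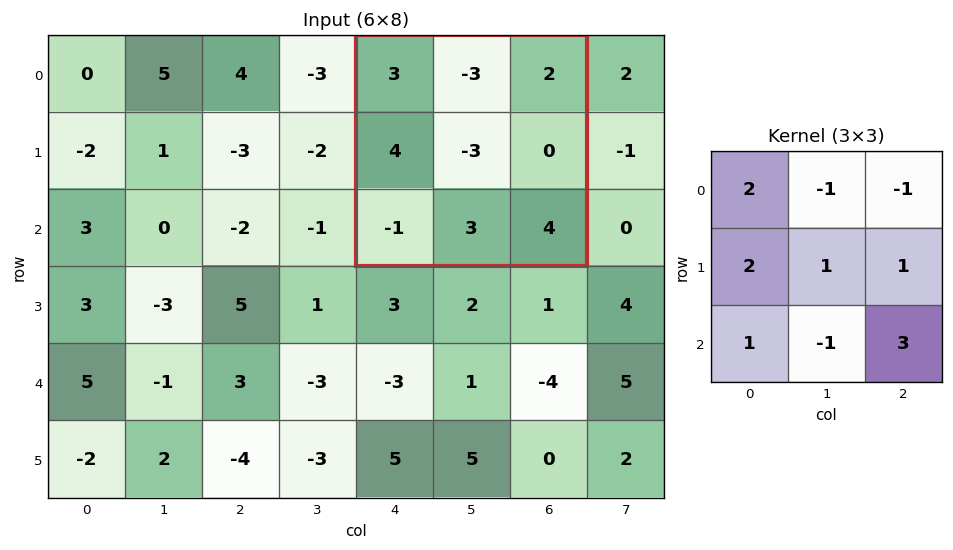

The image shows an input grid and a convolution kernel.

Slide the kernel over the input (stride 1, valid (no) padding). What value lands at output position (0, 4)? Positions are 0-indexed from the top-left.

The receptive field on the input at this output position is [3 -3 2 / 4 -3 0 / -1 3 4]. Elementwise product with the kernel and sum: 3·2 + -3·-1 + 2·-1 + 4·2 + -3·1 + 0·1 + -1·1 + 3·-1 + 4·3.

20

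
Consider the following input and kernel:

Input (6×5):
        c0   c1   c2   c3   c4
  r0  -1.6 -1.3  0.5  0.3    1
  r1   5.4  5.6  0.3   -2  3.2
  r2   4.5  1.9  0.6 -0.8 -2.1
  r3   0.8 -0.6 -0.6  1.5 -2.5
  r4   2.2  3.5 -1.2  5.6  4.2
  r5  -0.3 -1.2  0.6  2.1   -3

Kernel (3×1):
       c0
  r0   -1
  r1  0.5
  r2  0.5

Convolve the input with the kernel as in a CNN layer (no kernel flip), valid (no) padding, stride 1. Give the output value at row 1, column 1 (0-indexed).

-4.95

The receptive field on the input at this output position is [5.6 / 1.9 / -0.6]. Elementwise product with the kernel and sum: 5.6·-1 + 1.9·0.5 + -0.6·0.5.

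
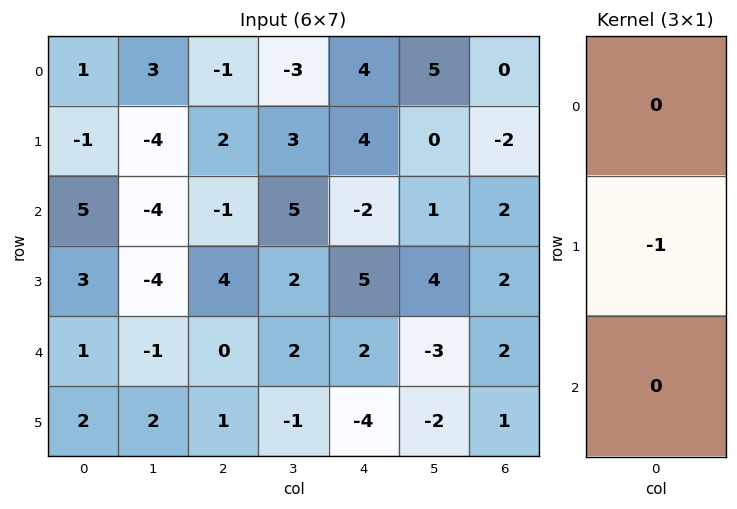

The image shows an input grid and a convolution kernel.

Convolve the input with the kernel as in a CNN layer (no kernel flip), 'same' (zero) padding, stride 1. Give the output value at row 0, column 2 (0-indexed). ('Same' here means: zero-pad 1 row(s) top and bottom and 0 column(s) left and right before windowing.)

1

The receptive field on the zero-padded input at this output position is [0 / -1 / 2]. Elementwise product with the kernel and sum: -1·-1.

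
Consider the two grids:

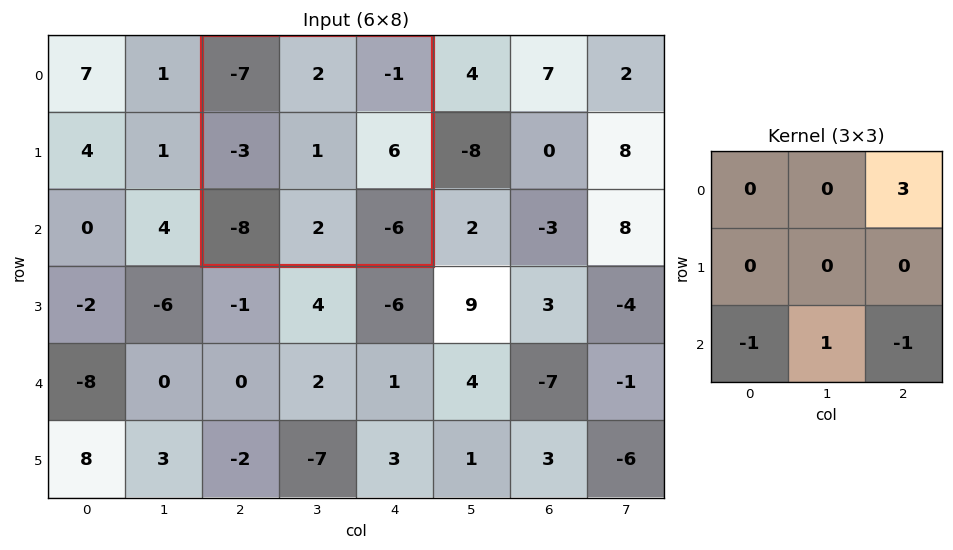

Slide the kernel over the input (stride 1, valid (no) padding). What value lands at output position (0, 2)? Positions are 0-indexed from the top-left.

13

The receptive field on the input at this output position is [-7 2 -1 / -3 1 6 / -8 2 -6]. Elementwise product with the kernel and sum: -1·3 + -8·-1 + 2·1 + -6·-1.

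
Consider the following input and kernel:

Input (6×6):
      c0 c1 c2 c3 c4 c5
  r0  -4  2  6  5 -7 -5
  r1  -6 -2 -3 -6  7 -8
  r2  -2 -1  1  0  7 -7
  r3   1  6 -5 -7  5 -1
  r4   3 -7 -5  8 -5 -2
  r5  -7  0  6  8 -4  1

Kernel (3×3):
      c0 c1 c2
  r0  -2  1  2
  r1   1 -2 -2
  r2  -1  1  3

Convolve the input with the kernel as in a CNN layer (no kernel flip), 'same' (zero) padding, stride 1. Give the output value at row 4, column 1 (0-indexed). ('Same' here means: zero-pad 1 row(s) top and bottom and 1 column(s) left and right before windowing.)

The receptive field on the zero-padded input at this output position is [1 6 -5 / 3 -7 -5 / -7 0 6]. Elementwise product with the kernel and sum: 1·-2 + 6·1 + -5·2 + 3·1 + -7·-2 + -5·-2 + -7·-1 + 0·1 + 6·3.

46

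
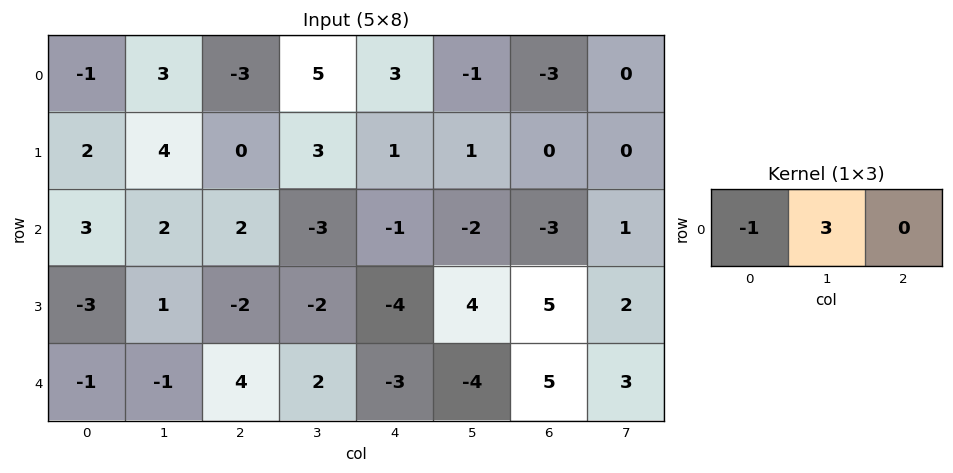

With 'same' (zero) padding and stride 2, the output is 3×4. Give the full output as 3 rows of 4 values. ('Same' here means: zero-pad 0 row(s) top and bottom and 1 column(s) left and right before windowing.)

-3 -12 4 -8
9 4 0 -7
-3 13 -11 19

Output[0,0]: The receptive field on the zero-padded input at this output position is [0 -1 3]. Elementwise product with the kernel and sum: 0·-1 + -1·3.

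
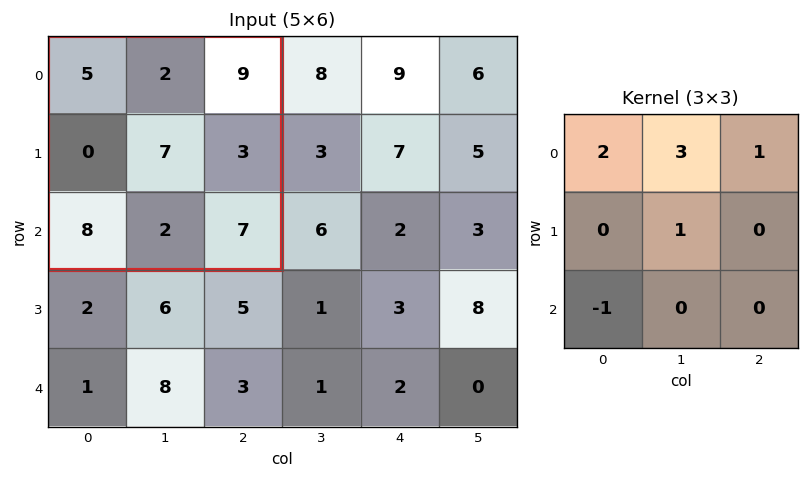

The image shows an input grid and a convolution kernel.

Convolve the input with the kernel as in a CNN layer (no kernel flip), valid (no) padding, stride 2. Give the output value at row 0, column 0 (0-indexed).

The receptive field on the input at this output position is [5 2 9 / 0 7 3 / 8 2 7]. Elementwise product with the kernel and sum: 5·2 + 2·3 + 9·1 + 7·1 + 8·-1.

24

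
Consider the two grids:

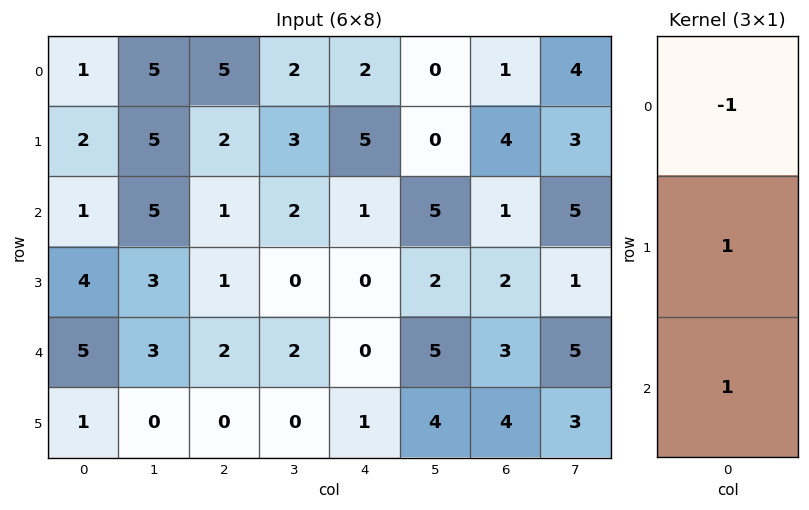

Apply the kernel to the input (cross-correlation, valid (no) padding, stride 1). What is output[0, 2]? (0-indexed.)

-2

The receptive field on the input at this output position is [5 / 2 / 1]. Elementwise product with the kernel and sum: 5·-1 + 2·1 + 1·1.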